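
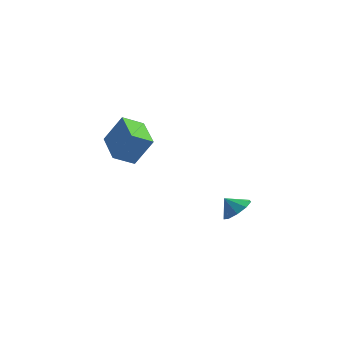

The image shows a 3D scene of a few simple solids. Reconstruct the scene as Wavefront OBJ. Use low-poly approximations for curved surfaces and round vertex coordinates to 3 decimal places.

v 2.929 -1.44 -2.499
v 3.588 -1.229 -1.878
v 2.271 -1.62 -1.741
v 3.262 -0.706 -2.036
v 2.78 -0.526 -2.41
v 2.368 -0.774 -2.827
v 2.218 -1.333 -3.09
v 2.401 -1.943 -3.077
v 2.831 -2.316 -2.793
v 3.306 -2.28 -2.372
v 3.605 -1.85 -2.011
v -2.852 -1.556 -0.28
v -3.661 -2.453 0.345
v -4.228 0.042 0.231
v -5.037 -0.855 0.856
v -1.903 -1.265 1.364
v -2.712 -2.162 1.989
v -3.279 0.333 1.875
v -4.088 -0.564 2.5
f 2 1 4
f 2 4 3
f 4 1 5
f 4 5 3
f 5 1 6
f 5 6 3
f 6 1 7
f 6 7 3
f 7 1 8
f 7 8 3
f 8 1 9
f 8 9 3
f 9 1 10
f 9 10 3
f 10 1 11
f 10 11 3
f 11 1 2
f 11 2 3
f 13 15 12
f 16 13 12
f 12 15 14
f 14 16 12
f 13 19 15
f 17 13 16
f 17 19 13
f 15 19 14
f 18 16 14
f 14 19 18
f 18 17 16
f 19 17 18



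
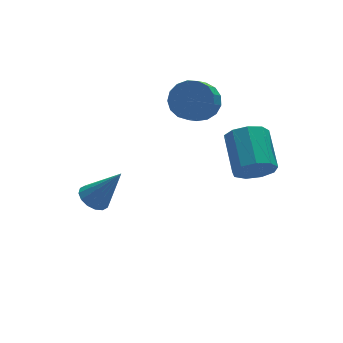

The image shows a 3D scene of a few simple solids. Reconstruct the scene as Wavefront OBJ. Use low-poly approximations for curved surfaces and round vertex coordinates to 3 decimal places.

v 1.436 -4.591 2.048
v 1.85 -5.016 2.656
v 2.258 -3.494 3.441
v 1.844 -3.069 2.832
v 2.213 -4.888 2.22
v 2.621 -3.367 3.005
v 2.213 -4.622 1.704
v 2.621 -3.1 2.488
v 1.849 -4.341 1.348
v 2.256 -2.819 2.133
v 1.292 -4.177 1.32
v 1.699 -2.655 2.104
v 0.802 -4.207 1.632
v 1.21 -2.685 2.417
v 0.609 -4.416 2.139
v 1.017 -2.895 2.924
v 0.803 -4.708 2.603
v 1.211 -3.186 3.388
v 1.294 -4.944 2.807
v 1.701 -3.423 3.592
v -2.998 0.024 -1.59
v -2.4 0.228 -1.869
v -2.082 -0.524 -0.03
v -2.524 0.514 -1.696
v -2.775 0.67 -1.494
v -3.085 0.652 -1.319
v -3.372 0.466 -1.216
v -3.559 0.161 -1.213
v -3.595 -0.18 -1.311
v -3.471 -0.467 -1.485
v -3.22 -0.622 -1.686
v -2.91 -0.605 -1.862
v -2.623 -0.418 -1.965
v -2.437 -0.114 -1.968
v 1.517 0.292 2.381
v 2.168 -0.344 2.385
v 1.533 -0.988 3.144
v 0.883 -0.352 3.139
v 2.282 -0.076 2.709
v 1.648 -0.72 3.467
v 2.221 0.277 2.957
v 1.587 -0.367 3.716
v 1.999 0.633 3.074
v 1.364 -0.011 3.832
v 1.666 0.911 3.031
v 1.032 0.267 3.789
v 1.3 1.047 2.84
v 0.665 0.403 3.598
v 0.983 1.01 2.543
v 0.348 0.366 3.302
v 0.788 0.809 2.21
v 0.154 0.165 2.968
v 0.761 0.489 1.915
v 0.126 -0.155 2.673
v 0.907 0.124 1.727
v 0.272 -0.52 2.485
v 1.193 -0.202 1.689
v 0.558 -0.846 2.447
v 1.553 -0.415 1.81
v 0.918 -1.059 2.568
v 1.905 -0.467 2.061
v 1.27 -1.111 2.819
f 2 1 5
f 2 5 3
f 3 5 6
f 3 6 4
f 5 1 7
f 5 7 6
f 6 7 8
f 6 8 4
f 7 1 9
f 7 9 8
f 8 9 10
f 8 10 4
f 9 1 11
f 9 11 10
f 10 11 12
f 10 12 4
f 11 1 13
f 11 13 12
f 12 13 14
f 12 14 4
f 13 1 15
f 13 15 14
f 14 15 16
f 14 16 4
f 15 1 17
f 15 17 16
f 16 17 18
f 16 18 4
f 17 1 19
f 17 19 18
f 18 19 20
f 18 20 4
f 19 1 2
f 19 2 20
f 20 2 3
f 20 3 4
f 22 21 24
f 22 24 23
f 24 21 25
f 24 25 23
f 25 21 26
f 25 26 23
f 26 21 27
f 26 27 23
f 27 21 28
f 27 28 23
f 28 21 29
f 28 29 23
f 29 21 30
f 29 30 23
f 30 21 31
f 30 31 23
f 31 21 32
f 31 32 23
f 32 21 33
f 32 33 23
f 33 21 34
f 33 34 23
f 34 21 22
f 34 22 23
f 36 35 39
f 36 39 37
f 37 39 40
f 37 40 38
f 39 35 41
f 39 41 40
f 40 41 42
f 40 42 38
f 41 35 43
f 41 43 42
f 42 43 44
f 42 44 38
f 43 35 45
f 43 45 44
f 44 45 46
f 44 46 38
f 45 35 47
f 45 47 46
f 46 47 48
f 46 48 38
f 47 35 49
f 47 49 48
f 48 49 50
f 48 50 38
f 49 35 51
f 49 51 50
f 50 51 52
f 50 52 38
f 51 35 53
f 51 53 52
f 52 53 54
f 52 54 38
f 53 35 55
f 53 55 54
f 54 55 56
f 54 56 38
f 55 35 57
f 55 57 56
f 56 57 58
f 56 58 38
f 57 35 59
f 57 59 58
f 58 59 60
f 58 60 38
f 59 35 61
f 59 61 60
f 60 61 62
f 60 62 38
f 61 35 36
f 61 36 62
f 62 36 37
f 62 37 38



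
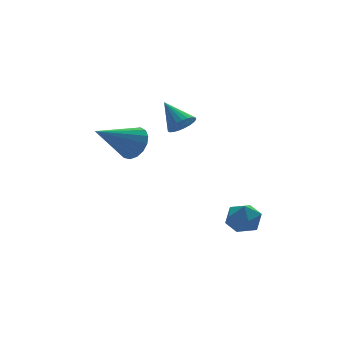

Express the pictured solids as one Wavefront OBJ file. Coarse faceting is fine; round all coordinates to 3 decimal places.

v -0.62 3.511 0.323
v -0.169 3.739 1.068
v -2.48 3.429 1.477
v -0.289 4.117 0.9
v -0.485 4.357 0.601
v -0.713 4.403 0.238
v -0.919 4.244 -0.106
v -1.056 3.918 -0.351
v -1.094 3.499 -0.442
v -1.023 3.082 -0.357
v -0.86 2.764 -0.117
v -0.642 2.617 0.224
v -0.419 2.675 0.588
v -0.242 2.925 0.891
v -0.151 3.309 1.064
v 1.869 0.057 -3.552
v 2.686 0.353 -3.465
v 2.254 -1.173 -2.975
v 3.071 -0.877 -2.888
v 2.43 -0.54 -2.401
v 2.192 0.221 -2.758
v 2.748 -1.041 -3.682
v 2.51 -0.28 -4.039
v 3.229 -0.325 -3.545
v 3.032 -0.016 -2.754
v 1.908 -0.804 -3.686
v 1.711 -0.495 -2.895
v 0.468 1.267 2.064
v 0.786 0.931 2.561
v 0.252 2.413 2.976
v 1 1.069 2.438
v 1.121 1.242 2.25
v 1.13 1.419 2.03
v 1.024 1.57 1.815
v 0.822 1.669 1.644
v 0.558 1.698 1.545
v 0.279 1.653 1.536
v 0.033 1.541 1.618
v -0.138 1.382 1.777
v -0.205 1.203 1.986
v -0.155 1.035 2.208
v 0.003 0.908 2.405
v 0.241 0.842 2.543
v 0.518 0.851 2.599
f 2 1 4
f 2 4 3
f 4 1 5
f 4 5 3
f 5 1 6
f 5 6 3
f 6 1 7
f 6 7 3
f 7 1 8
f 7 8 3
f 8 1 9
f 8 9 3
f 9 1 10
f 9 10 3
f 10 1 11
f 10 11 3
f 11 1 12
f 11 12 3
f 12 1 13
f 12 13 3
f 13 1 14
f 13 14 3
f 14 1 15
f 14 15 3
f 15 1 2
f 15 2 3
f 16 27 21
f 16 21 17
f 16 17 23
f 16 23 26
f 16 26 27
f 17 21 25
f 21 27 20
f 27 26 18
f 26 23 22
f 23 17 24
f 19 25 20
f 19 20 18
f 19 18 22
f 19 22 24
f 19 24 25
f 20 25 21
f 18 20 27
f 22 18 26
f 24 22 23
f 25 24 17
f 29 28 31
f 29 31 30
f 31 28 32
f 31 32 30
f 32 28 33
f 32 33 30
f 33 28 34
f 33 34 30
f 34 28 35
f 34 35 30
f 35 28 36
f 35 36 30
f 36 28 37
f 36 37 30
f 37 28 38
f 37 38 30
f 38 28 39
f 38 39 30
f 39 28 40
f 39 40 30
f 40 28 41
f 40 41 30
f 41 28 42
f 41 42 30
f 42 28 43
f 42 43 30
f 43 28 44
f 43 44 30
f 44 28 29
f 44 29 30



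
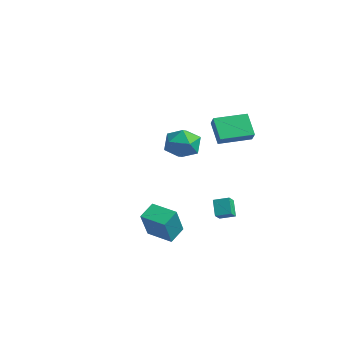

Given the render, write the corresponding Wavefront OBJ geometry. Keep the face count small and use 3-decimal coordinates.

v 3.599 -0.714 -3.738
v 2.9 -0.477 -2.792
v 3.169 -0.195 -4.186
v 2.47 0.043 -3.24
v 4.19 -0.003 -3.48
v 3.491 0.235 -2.534
v 3.76 0.517 -3.928
v 3.061 0.754 -2.982
v -4.933 1.147 -1.014
v -4.131 2.117 -1.096
v -3.429 -0.037 -0.304
v -2.627 0.933 -0.386
v -3.55 0.949 0.474
v -4.479 1.68 0.035
v -3.081 0.4 -1.435
v -4.01 1.131 -1.874
v -2.986 1.655 -1.356
v -3.276 1.995 -0.176
v -4.284 0.085 -1.224
v -4.574 0.425 -0.044
v 0.33 0.739 2.182
v 1.042 0.514 2.786
v 0.78 2.698 2.381
v 1.492 2.474 2.985
v 1.388 0.626 0.895
v 2.1 0.402 1.499
v 1.838 2.586 1.094
v 2.55 2.361 1.698
v 2.373 -4.283 -4.875
v 3.269 -5.161 -3.092
v 1.972 -3.352 -4.215
v 2.868 -4.229 -2.432
v 3.732 -3.491 -5.168
v 4.628 -4.368 -3.385
v 3.331 -2.559 -4.508
v 4.227 -3.437 -2.725
f 2 4 1
f 5 2 1
f 1 4 3
f 3 5 1
f 2 8 4
f 6 2 5
f 6 8 2
f 4 8 3
f 7 5 3
f 3 8 7
f 7 6 5
f 8 6 7
f 9 20 14
f 9 14 10
f 9 10 16
f 9 16 19
f 9 19 20
f 10 14 18
f 14 20 13
f 20 19 11
f 19 16 15
f 16 10 17
f 12 18 13
f 12 13 11
f 12 11 15
f 12 15 17
f 12 17 18
f 13 18 14
f 11 13 20
f 15 11 19
f 17 15 16
f 18 17 10
f 22 24 21
f 25 22 21
f 21 24 23
f 23 25 21
f 22 28 24
f 26 22 25
f 26 28 22
f 24 28 23
f 27 25 23
f 23 28 27
f 27 26 25
f 28 26 27
f 30 32 29
f 33 30 29
f 29 32 31
f 31 33 29
f 30 36 32
f 34 30 33
f 34 36 30
f 32 36 31
f 35 33 31
f 31 36 35
f 35 34 33
f 36 34 35



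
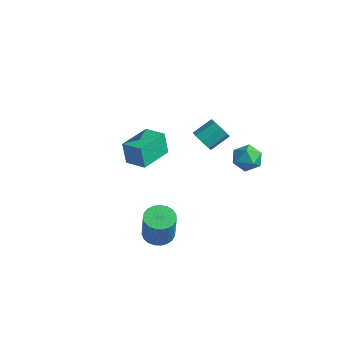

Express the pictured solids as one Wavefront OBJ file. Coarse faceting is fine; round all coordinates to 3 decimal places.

v 2.876 2.67 -0.411
v 3.332 2.872 0.429
v 4.128 1.828 -0.889
v 4.584 2.03 -0.049
v 3.804 1.44 -0.052
v 3.031 1.96 0.243
v 4.429 2.74 -0.703
v 3.656 3.26 -0.408
v 4.293 2.915 0.249
v 3.906 2.112 0.651
v 3.554 2.588 -1.111
v 3.167 1.785 -0.709
v -1.004 3.171 -2.087
v -0.403 3.355 -2.598
v -0.095 4.553 -1.803
v -0.696 4.369 -1.293
v -0.943 3.606 -2.767
v -0.635 4.804 -1.973
v -1.519 3.603 -2.539
v -1.212 4.801 -1.744
v -1.794 3.346 -2.045
v -1.486 4.544 -1.251
v -1.605 2.987 -1.577
v -1.297 4.185 -0.782
v -1.065 2.736 -1.407
v -0.757 3.934 -0.613
v -0.488 2.739 -1.636
v -0.181 3.937 -0.841
v -0.214 2.996 -2.129
v 0.094 4.194 -1.335
v 2.906 -3.533 -4.133
v 3.413 -4.265 -4.401
v 3.961 -4.619 -2.394
v 3.454 -3.887 -2.127
v 3.671 -3.977 -4.421
v 4.219 -4.332 -2.414
v 3.796 -3.613 -4.39
v 4.344 -3.967 -2.384
v 3.768 -3.234 -4.316
v 4.316 -3.589 -2.309
v 3.59 -2.908 -4.21
v 4.138 -3.262 -2.203
v 3.295 -2.689 -4.09
v 3.842 -3.043 -2.084
v 2.932 -2.616 -3.978
v 3.479 -2.971 -1.972
v 2.564 -2.702 -3.893
v 3.112 -3.056 -1.887
v 2.256 -2.931 -3.85
v 2.804 -3.286 -1.843
v 2.06 -3.265 -3.855
v 2.608 -3.619 -1.848
v 2.011 -3.645 -3.909
v 2.558 -3.999 -1.902
v 2.116 -4.005 -4.001
v 2.664 -4.359 -1.994
v 2.358 -4.284 -4.116
v 2.906 -4.638 -2.11
v 2.695 -4.433 -4.235
v 3.242 -4.787 -2.228
v 3.068 -4.426 -4.335
v 3.616 -4.78 -2.329
v -3.242 -0.753 -3.306
v -3.52 -0.8 -1.761
v -3.652 1.398 -3.314
v -3.93 1.351 -1.77
v -1.87 -0.491 -3.05
v -2.148 -0.538 -1.506
v -2.28 1.66 -3.059
v -2.558 1.613 -1.514
f 1 12 6
f 1 6 2
f 1 2 8
f 1 8 11
f 1 11 12
f 2 6 10
f 6 12 5
f 12 11 3
f 11 8 7
f 8 2 9
f 4 10 5
f 4 5 3
f 4 3 7
f 4 7 9
f 4 9 10
f 5 10 6
f 3 5 12
f 7 3 11
f 9 7 8
f 10 9 2
f 14 13 17
f 14 17 15
f 15 17 18
f 15 18 16
f 17 13 19
f 17 19 18
f 18 19 20
f 18 20 16
f 19 13 21
f 19 21 20
f 20 21 22
f 20 22 16
f 21 13 23
f 21 23 22
f 22 23 24
f 22 24 16
f 23 13 25
f 23 25 24
f 24 25 26
f 24 26 16
f 25 13 27
f 25 27 26
f 26 27 28
f 26 28 16
f 27 13 29
f 27 29 28
f 28 29 30
f 28 30 16
f 29 13 14
f 29 14 30
f 30 14 15
f 30 15 16
f 32 31 35
f 32 35 33
f 33 35 36
f 33 36 34
f 35 31 37
f 35 37 36
f 36 37 38
f 36 38 34
f 37 31 39
f 37 39 38
f 38 39 40
f 38 40 34
f 39 31 41
f 39 41 40
f 40 41 42
f 40 42 34
f 41 31 43
f 41 43 42
f 42 43 44
f 42 44 34
f 43 31 45
f 43 45 44
f 44 45 46
f 44 46 34
f 45 31 47
f 45 47 46
f 46 47 48
f 46 48 34
f 47 31 49
f 47 49 48
f 48 49 50
f 48 50 34
f 49 31 51
f 49 51 50
f 50 51 52
f 50 52 34
f 51 31 53
f 51 53 52
f 52 53 54
f 52 54 34
f 53 31 55
f 53 55 54
f 54 55 56
f 54 56 34
f 55 31 57
f 55 57 56
f 56 57 58
f 56 58 34
f 57 31 59
f 57 59 58
f 58 59 60
f 58 60 34
f 59 31 61
f 59 61 60
f 60 61 62
f 60 62 34
f 61 31 32
f 61 32 62
f 62 32 33
f 62 33 34
f 64 66 63
f 67 64 63
f 63 66 65
f 65 67 63
f 64 70 66
f 68 64 67
f 68 70 64
f 66 70 65
f 69 67 65
f 65 70 69
f 69 68 67
f 70 68 69



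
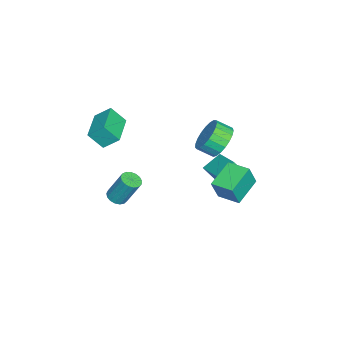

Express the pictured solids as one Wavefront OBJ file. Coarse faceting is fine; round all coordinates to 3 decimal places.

v -1.137 3.229 -0.468
v -0.68 2.947 0.868
v -0.674 4.493 -0.359
v -0.217 4.21 0.977
v 0.437 2.71 -1.117
v 0.894 2.427 0.219
v 0.9 3.973 -1.008
v 1.357 3.691 0.328
v -2.326 1.116 -1.34
v -3.225 1.83 -0.708
v -2.477 1.887 -2.425
v -3.376 2.601 -1.794
v -1.004 2.239 -0.726
v -1.903 2.953 -0.095
v -1.155 3.01 -1.812
v -2.054 3.724 -1.18
v -1.057 -3.733 1.923
v -0.922 -4.542 2.879
v -1.141 -2.84 2.689
v -1.007 -3.649 3.646
v 0.887 -3.491 1.854
v 1.021 -4.3 2.811
v 0.802 -2.598 2.621
v 0.937 -3.407 3.577
v -1.543 -3.589 -4.289
v -0.911 -3.51 -4.347
v -0.864 -2.632 -2.628
v -1.497 -2.711 -2.571
v -1.028 -3.257 -4.473
v -0.981 -2.379 -2.755
v -1.263 -3.08 -4.557
v -1.217 -2.202 -2.839
v -1.563 -3.019 -4.58
v -1.516 -2.141 -2.862
v -1.858 -3.089 -4.536
v -1.811 -2.211 -2.818
v -2.081 -3.274 -4.436
v -2.034 -2.396 -2.717
v -2.181 -3.53 -4.302
v -2.134 -2.652 -2.584
v -2.134 -3.801 -4.165
v -2.088 -2.923 -2.447
v -1.953 -4.022 -4.056
v -1.906 -3.144 -2.338
v -1.678 -4.145 -4.001
v -1.631 -3.267 -2.283
v -1.372 -4.14 -4.012
v -1.325 -3.262 -2.294
v -1.105 -4.009 -4.086
v -1.058 -3.131 -2.368
v -0.939 -3.782 -4.207
v -0.892 -2.904 -2.489
v -2.274 2.213 1.128
v -1.48 1.918 0.457
v -1.333 1.032 1.021
v -2.126 1.327 1.692
v -1.257 2.153 0.768
v -1.11 1.267 1.332
v -1.21 2.398 1.141
v -1.062 1.513 1.705
v -1.346 2.612 1.512
v -1.199 1.726 2.076
v -1.643 2.756 1.817
v -1.496 1.87 2.38
v -2.049 2.806 2.002
v -1.902 1.921 2.566
v -2.494 2.754 2.036
v -2.347 1.869 2.6
v -2.901 2.608 1.913
v -2.753 1.723 2.477
v -3.199 2.394 1.655
v -3.052 1.509 2.219
v -3.337 2.149 1.305
v -3.19 1.263 1.869
v -3.291 1.914 0.925
v -3.144 1.029 1.489
v -3.07 1.731 0.58
v -2.923 0.846 1.144
v -2.711 1.632 0.329
v -2.563 0.746 0.893
v -2.276 1.632 0.217
v -2.128 0.747 0.781
v -1.84 1.734 0.263
v -1.693 0.848 0.826
f 2 4 1
f 5 2 1
f 1 4 3
f 3 5 1
f 2 8 4
f 6 2 5
f 6 8 2
f 4 8 3
f 7 5 3
f 3 8 7
f 7 6 5
f 8 6 7
f 10 12 9
f 13 10 9
f 9 12 11
f 11 13 9
f 10 16 12
f 14 10 13
f 14 16 10
f 12 16 11
f 15 13 11
f 11 16 15
f 15 14 13
f 16 14 15
f 18 20 17
f 21 18 17
f 17 20 19
f 19 21 17
f 18 24 20
f 22 18 21
f 22 24 18
f 20 24 19
f 23 21 19
f 19 24 23
f 23 22 21
f 24 22 23
f 26 25 29
f 26 29 27
f 27 29 30
f 27 30 28
f 29 25 31
f 29 31 30
f 30 31 32
f 30 32 28
f 31 25 33
f 31 33 32
f 32 33 34
f 32 34 28
f 33 25 35
f 33 35 34
f 34 35 36
f 34 36 28
f 35 25 37
f 35 37 36
f 36 37 38
f 36 38 28
f 37 25 39
f 37 39 38
f 38 39 40
f 38 40 28
f 39 25 41
f 39 41 40
f 40 41 42
f 40 42 28
f 41 25 43
f 41 43 42
f 42 43 44
f 42 44 28
f 43 25 45
f 43 45 44
f 44 45 46
f 44 46 28
f 45 25 47
f 45 47 46
f 46 47 48
f 46 48 28
f 47 25 49
f 47 49 48
f 48 49 50
f 48 50 28
f 49 25 51
f 49 51 50
f 50 51 52
f 50 52 28
f 51 25 26
f 51 26 52
f 52 26 27
f 52 27 28
f 54 53 57
f 54 57 55
f 55 57 58
f 55 58 56
f 57 53 59
f 57 59 58
f 58 59 60
f 58 60 56
f 59 53 61
f 59 61 60
f 60 61 62
f 60 62 56
f 61 53 63
f 61 63 62
f 62 63 64
f 62 64 56
f 63 53 65
f 63 65 64
f 64 65 66
f 64 66 56
f 65 53 67
f 65 67 66
f 66 67 68
f 66 68 56
f 67 53 69
f 67 69 68
f 68 69 70
f 68 70 56
f 69 53 71
f 69 71 70
f 70 71 72
f 70 72 56
f 71 53 73
f 71 73 72
f 72 73 74
f 72 74 56
f 73 53 75
f 73 75 74
f 74 75 76
f 74 76 56
f 75 53 77
f 75 77 76
f 76 77 78
f 76 78 56
f 77 53 79
f 77 79 78
f 78 79 80
f 78 80 56
f 79 53 81
f 79 81 80
f 80 81 82
f 80 82 56
f 81 53 83
f 81 83 82
f 82 83 84
f 82 84 56
f 83 53 54
f 83 54 84
f 84 54 55
f 84 55 56



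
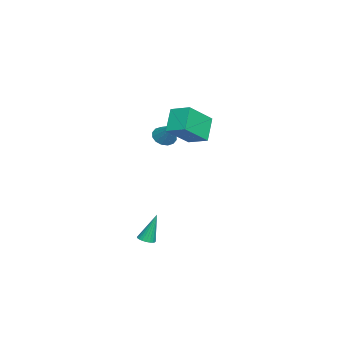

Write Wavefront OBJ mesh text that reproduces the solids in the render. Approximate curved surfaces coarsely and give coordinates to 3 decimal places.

v 3.536 1.102 -4.597
v 3.785 0.688 -4.432
v 3.264 1.618 -2.883
v 3.934 0.819 -4.448
v 4.022 0.993 -4.487
v 4.037 1.184 -4.542
v 3.975 1.362 -4.605
v 3.846 1.501 -4.668
v 3.67 1.578 -4.719
v 3.474 1.584 -4.752
v 3.287 1.516 -4.761
v 3.139 1.384 -4.745
v 3.05 1.21 -4.707
v 3.036 1.02 -4.651
v 3.098 0.841 -4.588
v 3.227 0.703 -4.526
v 3.402 0.625 -4.474
v 3.599 0.62 -4.441
v -0.786 2.848 2.518
v 0.519 1.857 3.749
v -0.303 3.95 2.893
v 1.002 2.958 4.124
v 0.298 2.782 1.316
v 1.603 1.79 2.547
v 0.781 3.883 1.691
v 2.086 2.892 2.922
v -1.689 1.118 0.9
v -1.107 1.055 0.481
v -0.731 1.882 2.12
v -1.255 1.385 0.391
v -1.52 1.643 0.438
v -1.83 1.761 0.608
v -2.102 1.706 0.856
v -2.264 1.493 1.116
v -2.272 1.18 1.318
v -2.123 0.85 1.408
v -1.859 0.592 1.362
v -1.548 0.475 1.192
v -1.276 0.53 0.944
v -1.114 0.742 0.684
f 2 1 4
f 2 4 3
f 4 1 5
f 4 5 3
f 5 1 6
f 5 6 3
f 6 1 7
f 6 7 3
f 7 1 8
f 7 8 3
f 8 1 9
f 8 9 3
f 9 1 10
f 9 10 3
f 10 1 11
f 10 11 3
f 11 1 12
f 11 12 3
f 12 1 13
f 12 13 3
f 13 1 14
f 13 14 3
f 14 1 15
f 14 15 3
f 15 1 16
f 15 16 3
f 16 1 17
f 16 17 3
f 17 1 18
f 17 18 3
f 18 1 2
f 18 2 3
f 20 22 19
f 23 20 19
f 19 22 21
f 21 23 19
f 20 26 22
f 24 20 23
f 24 26 20
f 22 26 21
f 25 23 21
f 21 26 25
f 25 24 23
f 26 24 25
f 28 27 30
f 28 30 29
f 30 27 31
f 30 31 29
f 31 27 32
f 31 32 29
f 32 27 33
f 32 33 29
f 33 27 34
f 33 34 29
f 34 27 35
f 34 35 29
f 35 27 36
f 35 36 29
f 36 27 37
f 36 37 29
f 37 27 38
f 37 38 29
f 38 27 39
f 38 39 29
f 39 27 40
f 39 40 29
f 40 27 28
f 40 28 29



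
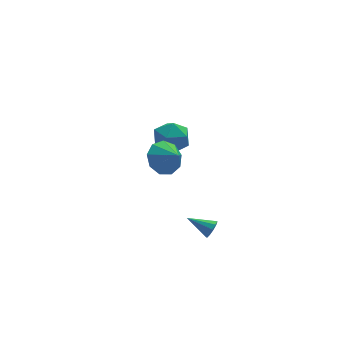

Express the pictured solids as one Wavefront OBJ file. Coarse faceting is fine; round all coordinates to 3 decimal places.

v -2.711 -2.718 -1.997
v -2.408 -2.643 -1.568
v -3.689 -2.042 -1.423
v -2.356 -2.393 -1.773
v -2.439 -2.267 -2.064
v -2.627 -2.313 -2.329
v -2.846 -2.514 -2.467
v -3.013 -2.792 -2.425
v -3.065 -3.042 -2.22
v -2.982 -3.168 -1.929
v -2.795 -3.122 -1.664
v -2.576 -2.921 -1.526
v -2.871 4.54 -0.891
v -1.832 4.462 -1.033
v -2.828 3.198 0.153
v -1.789 3.12 0.011
v -2.187 3.934 0.544
v -2.213 4.764 -0.101
v -2.447 2.896 -0.779
v -2.473 3.726 -1.424
v -1.57 3.446 -0.964
v -1.409 4.087 -0.146
v -3.251 3.573 -0.734
v -3.09 4.214 0.084
v -4.093 -0.113 1.556
v -3.401 -0.348 0.902
v -3.707 -0.947 2.264
v -3.169 0.118 1.325
v -3.368 0.476 1.855
v -3.907 0.558 2.246
v -4.533 0.327 2.313
v -4.952 -0.11 2.027
v -4.97 -0.549 1.52
v -4.577 -0.783 1.03
v -3.957 -0.704 0.786
f 2 1 4
f 2 4 3
f 4 1 5
f 4 5 3
f 5 1 6
f 5 6 3
f 6 1 7
f 6 7 3
f 7 1 8
f 7 8 3
f 8 1 9
f 8 9 3
f 9 1 10
f 9 10 3
f 10 1 11
f 10 11 3
f 11 1 12
f 11 12 3
f 12 1 2
f 12 2 3
f 13 24 18
f 13 18 14
f 13 14 20
f 13 20 23
f 13 23 24
f 14 18 22
f 18 24 17
f 24 23 15
f 23 20 19
f 20 14 21
f 16 22 17
f 16 17 15
f 16 15 19
f 16 19 21
f 16 21 22
f 17 22 18
f 15 17 24
f 19 15 23
f 21 19 20
f 22 21 14
f 26 25 28
f 26 28 27
f 28 25 29
f 28 29 27
f 29 25 30
f 29 30 27
f 30 25 31
f 30 31 27
f 31 25 32
f 31 32 27
f 32 25 33
f 32 33 27
f 33 25 34
f 33 34 27
f 34 25 35
f 34 35 27
f 35 25 26
f 35 26 27



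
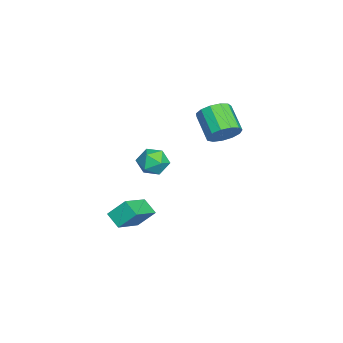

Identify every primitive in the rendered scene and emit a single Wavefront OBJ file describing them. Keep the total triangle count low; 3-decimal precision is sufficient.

v -2.394 3.642 1.794
v -1.756 3.479 2.546
v -3.107 2.854 3.558
v -3.746 3.018 2.806
v -1.948 4.004 2.613
v -3.3 3.379 3.625
v -2.283 4.414 2.42
v -3.634 3.79 3.432
v -2.652 4.58 2.028
v -4.004 3.955 3.04
v -2.94 4.447 1.562
v -4.292 3.823 2.574
v -3.055 4.06 1.17
v -4.406 3.435 2.181
v -2.959 3.539 0.976
v -4.311 2.915 1.987
v -2.685 3.052 1.041
v -4.036 2.427 2.053
v -2.318 2.752 1.346
v -3.669 2.127 2.358
v -1.975 2.734 1.793
v -3.327 2.11 2.805
v -1.766 3.005 2.24
v -3.117 2.381 3.252
v 2.692 0.627 3.438
v 3.328 0.73 4.073
v 3.612 -0.19 2.647
v 4.248 -0.087 3.282
v 3.513 -0.584 3.455
v 2.944 -0.079 3.944
v 3.996 0.619 2.776
v 3.427 1.124 3.265
v 4.134 0.725 3.664
v 3.835 -0.018 4.083
v 3.105 0.558 2.637
v 2.806 -0.185 3.056
v 0.99 -1.265 -2.131
v 0.939 -0.342 -1.174
v 1.639 -0.653 -2.686
v 1.588 0.269 -1.73
v 2.592 -2.129 -1.21
v 2.541 -1.207 -0.254
v 3.241 -1.518 -1.766
v 3.19 -0.595 -0.809
f 2 1 5
f 2 5 3
f 3 5 6
f 3 6 4
f 5 1 7
f 5 7 6
f 6 7 8
f 6 8 4
f 7 1 9
f 7 9 8
f 8 9 10
f 8 10 4
f 9 1 11
f 9 11 10
f 10 11 12
f 10 12 4
f 11 1 13
f 11 13 12
f 12 13 14
f 12 14 4
f 13 1 15
f 13 15 14
f 14 15 16
f 14 16 4
f 15 1 17
f 15 17 16
f 16 17 18
f 16 18 4
f 17 1 19
f 17 19 18
f 18 19 20
f 18 20 4
f 19 1 21
f 19 21 20
f 20 21 22
f 20 22 4
f 21 1 23
f 21 23 22
f 22 23 24
f 22 24 4
f 23 1 2
f 23 2 24
f 24 2 3
f 24 3 4
f 25 36 30
f 25 30 26
f 25 26 32
f 25 32 35
f 25 35 36
f 26 30 34
f 30 36 29
f 36 35 27
f 35 32 31
f 32 26 33
f 28 34 29
f 28 29 27
f 28 27 31
f 28 31 33
f 28 33 34
f 29 34 30
f 27 29 36
f 31 27 35
f 33 31 32
f 34 33 26
f 38 40 37
f 41 38 37
f 37 40 39
f 39 41 37
f 38 44 40
f 42 38 41
f 42 44 38
f 40 44 39
f 43 41 39
f 39 44 43
f 43 42 41
f 44 42 43



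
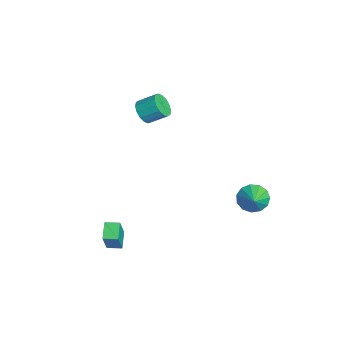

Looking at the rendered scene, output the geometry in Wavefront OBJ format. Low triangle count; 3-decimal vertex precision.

v -3.457 -1.36 0.782
v -2.956 -1.811 1.231
v -2.662 -0.791 1.928
v -3.163 -0.34 1.478
v -2.719 -1.665 0.917
v -2.425 -0.645 1.614
v -2.68 -1.438 0.567
v -2.386 -0.417 1.264
v -2.849 -1.189 0.275
v -2.555 -0.169 0.972
v -3.18 -0.987 0.118
v -2.887 0.034 0.815
v -3.586 -0.884 0.139
v -3.293 0.136 0.836
v -3.958 -0.909 0.332
v -3.664 0.111 1.029
v -4.195 -1.055 0.646
v -3.901 -0.035 1.343
v -4.234 -1.283 0.996
v -3.94 -0.262 1.693
v -4.065 -1.531 1.288
v -3.771 -0.511 1.985
v -3.733 -1.734 1.445
v -3.44 -0.713 2.142
v -3.327 -1.836 1.424
v -3.034 -0.816 2.121
v 2.547 -4.119 -3.975
v 3.262 -4.406 -2.482
v 2.763 -3.329 -3.927
v 3.478 -3.617 -2.434
v 3.482 -4.343 -4.466
v 4.197 -4.631 -2.973
v 3.698 -3.554 -4.418
v 4.413 -3.841 -2.925
v 3.163 3.51 -1.658
v 3.652 3.842 -2.337
v 4.237 3.35 -0.962
v 3.523 4.238 -2.047
v 3.279 4.402 -1.633
v 2.999 4.283 -1.228
v 2.77 3.919 -0.959
v 2.667 3.424 -0.912
v 2.721 2.957 -1.102
v 2.915 2.666 -1.469
v 3.188 2.642 -1.895
v 3.453 2.894 -2.247
v 3.626 3.341 -2.411
f 2 1 5
f 2 5 3
f 3 5 6
f 3 6 4
f 5 1 7
f 5 7 6
f 6 7 8
f 6 8 4
f 7 1 9
f 7 9 8
f 8 9 10
f 8 10 4
f 9 1 11
f 9 11 10
f 10 11 12
f 10 12 4
f 11 1 13
f 11 13 12
f 12 13 14
f 12 14 4
f 13 1 15
f 13 15 14
f 14 15 16
f 14 16 4
f 15 1 17
f 15 17 16
f 16 17 18
f 16 18 4
f 17 1 19
f 17 19 18
f 18 19 20
f 18 20 4
f 19 1 21
f 19 21 20
f 20 21 22
f 20 22 4
f 21 1 23
f 21 23 22
f 22 23 24
f 22 24 4
f 23 1 25
f 23 25 24
f 24 25 26
f 24 26 4
f 25 1 2
f 25 2 26
f 26 2 3
f 26 3 4
f 28 30 27
f 31 28 27
f 27 30 29
f 29 31 27
f 28 34 30
f 32 28 31
f 32 34 28
f 30 34 29
f 33 31 29
f 29 34 33
f 33 32 31
f 34 32 33
f 36 35 38
f 36 38 37
f 38 35 39
f 38 39 37
f 39 35 40
f 39 40 37
f 40 35 41
f 40 41 37
f 41 35 42
f 41 42 37
f 42 35 43
f 42 43 37
f 43 35 44
f 43 44 37
f 44 35 45
f 44 45 37
f 45 35 46
f 45 46 37
f 46 35 47
f 46 47 37
f 47 35 36
f 47 36 37



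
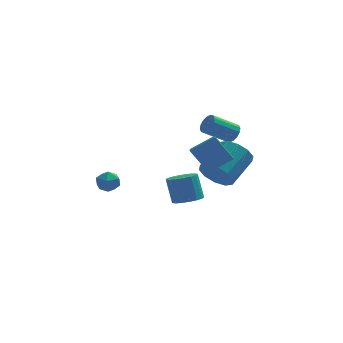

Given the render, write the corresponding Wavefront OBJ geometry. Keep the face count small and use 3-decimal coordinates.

v -3.055 -2.687 -0.525
v -2.725 -2.812 0.073
v -3.595 -3.668 -0.433
v -3.265 -3.793 0.165
v -3.74 -3.289 0.13
v -3.407 -2.683 0.073
v -2.913 -3.797 -0.433
v -2.58 -3.191 -0.49
v -2.637 -3.498 0.129
v -3.149 -3.184 0.478
v -3.171 -3.296 -0.838
v -3.683 -2.982 -0.489
v 3.745 3.103 -0.465
v 4.098 2.908 0.019
v 2.728 2.683 0.929
v 2.375 2.877 0.445
v 4.072 3.231 0.058
v 2.701 3.006 0.968
v 3.957 3.519 -0.042
v 2.587 3.294 0.867
v 3.786 3.696 -0.257
v 2.416 3.471 0.653
v 3.604 3.713 -0.526
v 2.234 3.488 0.383
v 3.459 3.568 -0.78
v 2.089 3.342 0.13
v 3.392 3.297 -0.949
v 2.022 3.072 -0.039
v 3.419 2.974 -0.988
v 2.048 2.749 -0.078
v 3.533 2.686 -0.887
v 2.163 2.461 0.022
v 3.704 2.509 -0.673
v 2.334 2.284 0.237
v 3.886 2.492 -0.403
v 2.516 2.267 0.506
v 4.031 2.638 -0.15
v 2.661 2.412 0.76
v 2.646 1.207 -2.468
v 3.141 1.385 -3.366
v 4.349 2.751 -2.429
v 3.854 2.573 -1.532
v 2.647 1.794 -3.326
v 3.855 3.16 -2.39
v 2.153 1.98 -2.959
v 3.361 3.346 -2.023
v 1.847 1.87 -2.405
v 3.055 3.236 -1.468
v 1.847 1.507 -1.874
v 3.055 2.873 -0.938
v 2.151 1.029 -1.571
v 3.359 2.395 -0.634
v 2.645 0.62 -1.61
v 3.853 1.986 -0.674
v 3.139 0.434 -1.977
v 4.347 1.8 -1.041
v 3.445 0.544 -2.532
v 4.653 1.91 -1.595
v 3.445 0.907 -3.062
v 4.653 2.273 -2.126
v 1.142 0.721 -3.945
v 1.542 0.062 -3.61
v 1.278 0.621 -2.199
v 0.878 1.279 -2.535
v 1.833 0.335 -3.663
v 1.569 0.894 -2.253
v 1.965 0.695 -3.781
v 1.702 1.254 -2.371
v 1.909 1.062 -3.937
v 1.646 1.621 -2.526
v 1.678 1.35 -4.094
v 1.414 1.909 -2.684
v 1.323 1.494 -4.218
v 1.059 2.053 -2.807
v 0.927 1.461 -4.279
v 0.663 2.02 -2.868
v 0.58 1.258 -4.263
v 0.317 1.817 -2.853
v 0.362 0.932 -4.175
v 0.098 1.491 -2.765
v 0.323 0.558 -4.034
v 0.059 1.117 -2.624
v 0.471 0.221 -3.873
v 0.207 0.78 -2.462
v 0.773 -0.002 -3.728
v 0.509 0.557 -2.317
v 1.159 -0.059 -3.633
v 0.895 0.5 -2.223
v 1.71 -3.149 0.129
v 0.86 -2.514 1.34
v 1.863 -1.911 -0.412
v 1.013 -1.276 0.799
v 2.947 -2.964 0.901
v 2.097 -2.329 2.112
v 3.1 -1.726 0.36
v 2.25 -1.091 1.571
f 1 12 6
f 1 6 2
f 1 2 8
f 1 8 11
f 1 11 12
f 2 6 10
f 6 12 5
f 12 11 3
f 11 8 7
f 8 2 9
f 4 10 5
f 4 5 3
f 4 3 7
f 4 7 9
f 4 9 10
f 5 10 6
f 3 5 12
f 7 3 11
f 9 7 8
f 10 9 2
f 14 13 17
f 14 17 15
f 15 17 18
f 15 18 16
f 17 13 19
f 17 19 18
f 18 19 20
f 18 20 16
f 19 13 21
f 19 21 20
f 20 21 22
f 20 22 16
f 21 13 23
f 21 23 22
f 22 23 24
f 22 24 16
f 23 13 25
f 23 25 24
f 24 25 26
f 24 26 16
f 25 13 27
f 25 27 26
f 26 27 28
f 26 28 16
f 27 13 29
f 27 29 28
f 28 29 30
f 28 30 16
f 29 13 31
f 29 31 30
f 30 31 32
f 30 32 16
f 31 13 33
f 31 33 32
f 32 33 34
f 32 34 16
f 33 13 35
f 33 35 34
f 34 35 36
f 34 36 16
f 35 13 37
f 35 37 36
f 36 37 38
f 36 38 16
f 37 13 14
f 37 14 38
f 38 14 15
f 38 15 16
f 40 39 43
f 40 43 41
f 41 43 44
f 41 44 42
f 43 39 45
f 43 45 44
f 44 45 46
f 44 46 42
f 45 39 47
f 45 47 46
f 46 47 48
f 46 48 42
f 47 39 49
f 47 49 48
f 48 49 50
f 48 50 42
f 49 39 51
f 49 51 50
f 50 51 52
f 50 52 42
f 51 39 53
f 51 53 52
f 52 53 54
f 52 54 42
f 53 39 55
f 53 55 54
f 54 55 56
f 54 56 42
f 55 39 57
f 55 57 56
f 56 57 58
f 56 58 42
f 57 39 59
f 57 59 58
f 58 59 60
f 58 60 42
f 59 39 40
f 59 40 60
f 60 40 41
f 60 41 42
f 62 61 65
f 62 65 63
f 63 65 66
f 63 66 64
f 65 61 67
f 65 67 66
f 66 67 68
f 66 68 64
f 67 61 69
f 67 69 68
f 68 69 70
f 68 70 64
f 69 61 71
f 69 71 70
f 70 71 72
f 70 72 64
f 71 61 73
f 71 73 72
f 72 73 74
f 72 74 64
f 73 61 75
f 73 75 74
f 74 75 76
f 74 76 64
f 75 61 77
f 75 77 76
f 76 77 78
f 76 78 64
f 77 61 79
f 77 79 78
f 78 79 80
f 78 80 64
f 79 61 81
f 79 81 80
f 80 81 82
f 80 82 64
f 81 61 83
f 81 83 82
f 82 83 84
f 82 84 64
f 83 61 85
f 83 85 84
f 84 85 86
f 84 86 64
f 85 61 87
f 85 87 86
f 86 87 88
f 86 88 64
f 87 61 62
f 87 62 88
f 88 62 63
f 88 63 64
f 90 92 89
f 93 90 89
f 89 92 91
f 91 93 89
f 90 96 92
f 94 90 93
f 94 96 90
f 92 96 91
f 95 93 91
f 91 96 95
f 95 94 93
f 96 94 95



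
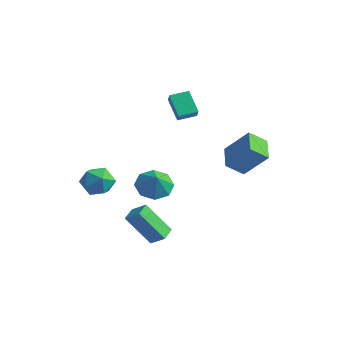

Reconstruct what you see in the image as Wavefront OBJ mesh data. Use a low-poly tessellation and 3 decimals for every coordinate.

v -1.729 0.381 -1.294
v -1.109 -0.196 -1.965
v -1.091 -0.061 -0.326
v -0.803 0.558 -1.822
v -1.039 1.209 -1.37
v -1.679 1.374 -0.874
v -2.348 0.958 -0.623
v -2.654 0.203 -0.766
v -2.418 -0.448 -1.218
v -1.778 -0.613 -1.714
v 0.879 3.043 1.389
v 2.09 3.607 2.85
v 1.406 3.904 0.619
v 2.618 4.468 2.08
v 1.942 1.972 0.92
v 3.154 2.536 2.381
v 2.47 2.833 0.15
v 3.681 3.397 1.611
v -3.058 -2.833 -0.454
v -2.498 -2.191 0.143
v -2.202 -4.149 0.157
v -1.642 -3.507 0.754
v -2.651 -3.657 0.957
v -3.18 -2.844 0.58
v -1.52 -3.496 -0.28
v -2.049 -2.683 -0.657
v -1.547 -2.6 0.251
v -2.246 -2.7 1.015
v -2.454 -3.64 -0.715
v -3.153 -3.74 0.049
v -2.255 2.699 2.596
v -3.337 3.097 3.662
v -1.722 3.667 2.776
v -2.804 4.065 3.842
v -1.796 2.335 3.198
v -2.878 2.733 4.264
v -1.263 3.303 3.378
v -2.345 3.701 4.444
v 0.806 -4.286 -0.909
v 1.603 -4.074 -0.327
v 0.459 -3.439 -0.743
v 1.257 -3.227 -0.161
v 1.863 -3.513 -2.639
v 2.661 -3.301 -2.057
v 1.517 -2.666 -2.473
v 2.314 -2.454 -1.891
f 2 1 4
f 2 4 3
f 4 1 5
f 4 5 3
f 5 1 6
f 5 6 3
f 6 1 7
f 6 7 3
f 7 1 8
f 7 8 3
f 8 1 9
f 8 9 3
f 9 1 10
f 9 10 3
f 10 1 2
f 10 2 3
f 12 14 11
f 15 12 11
f 11 14 13
f 13 15 11
f 12 18 14
f 16 12 15
f 16 18 12
f 14 18 13
f 17 15 13
f 13 18 17
f 17 16 15
f 18 16 17
f 19 30 24
f 19 24 20
f 19 20 26
f 19 26 29
f 19 29 30
f 20 24 28
f 24 30 23
f 30 29 21
f 29 26 25
f 26 20 27
f 22 28 23
f 22 23 21
f 22 21 25
f 22 25 27
f 22 27 28
f 23 28 24
f 21 23 30
f 25 21 29
f 27 25 26
f 28 27 20
f 32 34 31
f 35 32 31
f 31 34 33
f 33 35 31
f 32 38 34
f 36 32 35
f 36 38 32
f 34 38 33
f 37 35 33
f 33 38 37
f 37 36 35
f 38 36 37
f 40 42 39
f 43 40 39
f 39 42 41
f 41 43 39
f 40 46 42
f 44 40 43
f 44 46 40
f 42 46 41
f 45 43 41
f 41 46 45
f 45 44 43
f 46 44 45



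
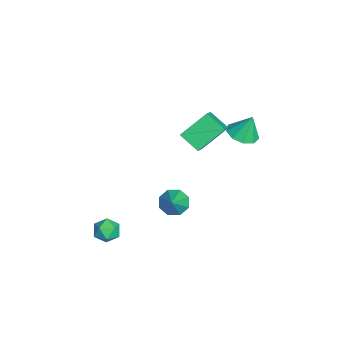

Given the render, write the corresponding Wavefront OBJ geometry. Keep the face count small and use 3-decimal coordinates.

v -1.084 2.713 0.337
v -0.469 3.152 0.143
v -1.016 3.127 1.483
v -0.92 3.428 0.07
v -1.448 3.369 0.122
v -1.805 3.003 0.275
v -1.825 2.502 0.457
v -1.498 2.1 0.583
v -0.977 1.985 0.594
v -0.506 2.21 0.484
v -0.305 2.672 0.306
v -3.12 0.248 -1.321
v -1.947 0.006 -0.417
v -3.644 1.483 -0.309
v -2.472 1.241 0.594
v -2.488 1.019 -1.934
v -1.316 0.777 -1.031
v -3.013 2.254 -0.923
v -1.84 2.012 -0.019
v 2.261 -2.836 -3.624
v 2.62 -3.371 -3.428
v 1.34 -3.369 -3.392
v 1.699 -3.904 -3.196
v 1.71 -3.339 -2.831
v 2.279 -3.01 -2.974
v 1.681 -3.73 -3.846
v 2.25 -3.401 -3.989
v 2.261 -3.923 -3.566
v 2.279 -3.682 -2.938
v 1.681 -3.058 -3.882
v 1.699 -2.817 -3.254
v 1.941 -0.458 -1.626
v 2.342 -0.743 -2.11
v 2.939 -0.602 -0.714
v 2.396 -0.218 -2.086
v 2.183 0.166 -1.793
v 1.828 0.184 -1.402
v 1.539 -0.174 -1.142
v 1.486 -0.699 -1.167
v 1.699 -1.083 -1.46
v 2.054 -1.101 -1.851
f 2 1 4
f 2 4 3
f 4 1 5
f 4 5 3
f 5 1 6
f 5 6 3
f 6 1 7
f 6 7 3
f 7 1 8
f 7 8 3
f 8 1 9
f 8 9 3
f 9 1 10
f 9 10 3
f 10 1 11
f 10 11 3
f 11 1 2
f 11 2 3
f 13 15 12
f 16 13 12
f 12 15 14
f 14 16 12
f 13 19 15
f 17 13 16
f 17 19 13
f 15 19 14
f 18 16 14
f 14 19 18
f 18 17 16
f 19 17 18
f 20 31 25
f 20 25 21
f 20 21 27
f 20 27 30
f 20 30 31
f 21 25 29
f 25 31 24
f 31 30 22
f 30 27 26
f 27 21 28
f 23 29 24
f 23 24 22
f 23 22 26
f 23 26 28
f 23 28 29
f 24 29 25
f 22 24 31
f 26 22 30
f 28 26 27
f 29 28 21
f 33 32 35
f 33 35 34
f 35 32 36
f 35 36 34
f 36 32 37
f 36 37 34
f 37 32 38
f 37 38 34
f 38 32 39
f 38 39 34
f 39 32 40
f 39 40 34
f 40 32 41
f 40 41 34
f 41 32 33
f 41 33 34



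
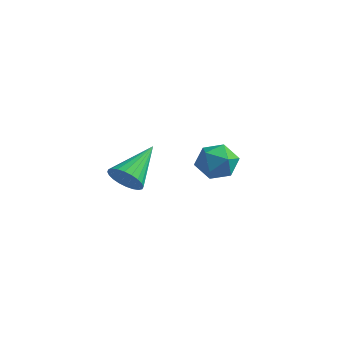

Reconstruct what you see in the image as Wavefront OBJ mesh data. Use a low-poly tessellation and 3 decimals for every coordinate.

v 2.811 3.28 1.259
v 3.171 2.999 0.577
v 2.849 2.061 1.783
v 3.209 1.78 1.101
v 3.618 2.284 1.603
v 3.594 3.037 1.279
v 2.426 2.023 1.081
v 2.402 2.776 0.757
v 2.933 2.221 0.468
v 3.669 2.383 0.79
v 2.351 2.677 1.57
v 3.087 2.839 1.892
v 2.407 -1.904 2.327
v 2.6 -2.209 2.892
v 2.433 -0.396 3.133
v 2.831 -2.154 2.782
v 2.997 -2.061 2.603
v 3.074 -1.944 2.382
v 3.049 -1.821 2.152
v 2.926 -1.711 1.95
v 2.724 -1.63 1.804
v 2.474 -1.591 1.739
v 2.214 -1.599 1.763
v 1.983 -1.654 1.873
v 1.817 -1.747 2.052
v 1.741 -1.864 2.273
v 1.766 -1.987 2.502
v 1.888 -2.097 2.705
v 2.09 -2.178 2.85
v 2.34 -2.217 2.916
f 1 12 6
f 1 6 2
f 1 2 8
f 1 8 11
f 1 11 12
f 2 6 10
f 6 12 5
f 12 11 3
f 11 8 7
f 8 2 9
f 4 10 5
f 4 5 3
f 4 3 7
f 4 7 9
f 4 9 10
f 5 10 6
f 3 5 12
f 7 3 11
f 9 7 8
f 10 9 2
f 14 13 16
f 14 16 15
f 16 13 17
f 16 17 15
f 17 13 18
f 17 18 15
f 18 13 19
f 18 19 15
f 19 13 20
f 19 20 15
f 20 13 21
f 20 21 15
f 21 13 22
f 21 22 15
f 22 13 23
f 22 23 15
f 23 13 24
f 23 24 15
f 24 13 25
f 24 25 15
f 25 13 26
f 25 26 15
f 26 13 27
f 26 27 15
f 27 13 28
f 27 28 15
f 28 13 29
f 28 29 15
f 29 13 30
f 29 30 15
f 30 13 14
f 30 14 15



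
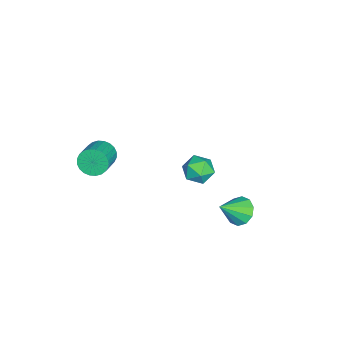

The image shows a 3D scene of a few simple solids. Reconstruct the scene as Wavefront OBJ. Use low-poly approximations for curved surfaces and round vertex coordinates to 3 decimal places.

v -3.615 2.156 -2.699
v -2.782 2.516 -2.876
v -3.078 0.784 -2.964
v -2.245 1.144 -3.141
v -2.582 1.158 -2.279
v -2.914 2.006 -2.115
v -2.946 1.294 -3.725
v -3.278 2.142 -3.561
v -2.368 1.984 -3.51
v -2.143 1.9 -2.616
v -3.717 1.4 -3.224
v -3.492 1.316 -2.33
v 1.885 4.441 -0.83
v 2.348 5.102 -0.634
v 2.695 3.559 0.23
v 1.939 5.098 -0.325
v 1.509 4.843 -0.208
v 1.223 4.435 -0.329
v 1.189 4.029 -0.641
v 1.421 3.781 -1.026
v 1.83 3.785 -1.335
v 2.26 4.04 -1.452
v 2.546 4.448 -1.331
v 2.58 4.854 -1.018
v 2.273 -2.165 2.987
v 2.565 -1.689 2.457
v 3.88 -1.8 3.082
v 3.587 -2.275 3.613
v 2.481 -1.495 2.669
v 3.795 -1.605 3.295
v 2.364 -1.402 2.93
v 3.678 -1.513 3.556
v 2.234 -1.426 3.2
v 3.548 -1.536 3.826
v 2.109 -1.562 3.437
v 3.424 -1.672 4.063
v 2.01 -1.789 3.606
v 3.324 -1.9 4.232
v 1.95 -2.074 3.68
v 3.265 -2.185 4.306
v 1.94 -2.373 3.649
v 3.254 -2.484 4.275
v 1.98 -2.64 3.518
v 3.295 -2.751 4.143
v 2.065 -2.835 3.305
v 3.379 -2.945 3.931
v 2.182 -2.927 3.044
v 3.496 -3.038 3.67
v 2.312 -2.904 2.774
v 3.626 -3.014 3.4
v 2.436 -2.768 2.537
v 3.751 -2.878 3.163
v 2.536 -2.54 2.368
v 3.85 -2.651 2.994
v 2.595 -2.255 2.294
v 3.91 -2.366 2.92
v 2.606 -1.956 2.325
v 3.92 -2.067 2.951
f 1 12 6
f 1 6 2
f 1 2 8
f 1 8 11
f 1 11 12
f 2 6 10
f 6 12 5
f 12 11 3
f 11 8 7
f 8 2 9
f 4 10 5
f 4 5 3
f 4 3 7
f 4 7 9
f 4 9 10
f 5 10 6
f 3 5 12
f 7 3 11
f 9 7 8
f 10 9 2
f 14 13 16
f 14 16 15
f 16 13 17
f 16 17 15
f 17 13 18
f 17 18 15
f 18 13 19
f 18 19 15
f 19 13 20
f 19 20 15
f 20 13 21
f 20 21 15
f 21 13 22
f 21 22 15
f 22 13 23
f 22 23 15
f 23 13 24
f 23 24 15
f 24 13 14
f 24 14 15
f 26 25 29
f 26 29 27
f 27 29 30
f 27 30 28
f 29 25 31
f 29 31 30
f 30 31 32
f 30 32 28
f 31 25 33
f 31 33 32
f 32 33 34
f 32 34 28
f 33 25 35
f 33 35 34
f 34 35 36
f 34 36 28
f 35 25 37
f 35 37 36
f 36 37 38
f 36 38 28
f 37 25 39
f 37 39 38
f 38 39 40
f 38 40 28
f 39 25 41
f 39 41 40
f 40 41 42
f 40 42 28
f 41 25 43
f 41 43 42
f 42 43 44
f 42 44 28
f 43 25 45
f 43 45 44
f 44 45 46
f 44 46 28
f 45 25 47
f 45 47 46
f 46 47 48
f 46 48 28
f 47 25 49
f 47 49 48
f 48 49 50
f 48 50 28
f 49 25 51
f 49 51 50
f 50 51 52
f 50 52 28
f 51 25 53
f 51 53 52
f 52 53 54
f 52 54 28
f 53 25 55
f 53 55 54
f 54 55 56
f 54 56 28
f 55 25 57
f 55 57 56
f 56 57 58
f 56 58 28
f 57 25 26
f 57 26 58
f 58 26 27
f 58 27 28



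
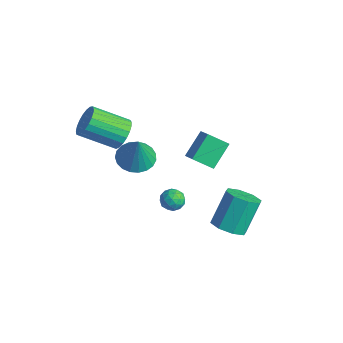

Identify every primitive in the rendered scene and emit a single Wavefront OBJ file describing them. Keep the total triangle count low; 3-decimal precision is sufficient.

v 0.948 2.027 -3.283
v 1.864 2.346 -3.309
v 1.528 3.452 -1.604
v 0.612 3.133 -1.577
v 1.399 2.786 -3.686
v 1.063 3.891 -1.98
v 0.67 2.781 -3.826
v 0.334 3.887 -2.121
v 0.104 2.335 -3.648
v -0.232 3.44 -1.943
v 0.032 1.708 -3.256
v -0.304 2.814 -1.551
v 0.497 1.269 -2.88
v 0.161 2.374 -1.174
v 1.226 1.273 -2.739
v 0.89 2.379 -1.034
v 1.792 1.72 -2.917
v 1.456 2.825 -1.212
v -3.457 -1.307 2.293
v -3.082 -1.022 3.072
v -4.068 -2.548 4.105
v -4.443 -2.833 3.327
v -3.403 -0.822 3.061
v -4.389 -2.348 4.095
v -3.733 -0.706 2.918
v -4.72 -2.231 3.951
v -4.016 -0.693 2.666
v -5.002 -2.219 3.699
v -4.201 -0.787 2.35
v -5.188 -2.313 3.383
v -4.258 -0.971 2.025
v -5.245 -2.497 3.058
v -4.177 -1.213 1.745
v -5.163 -2.738 2.778
v -3.971 -1.471 1.561
v -4.957 -2.997 2.594
v -3.676 -1.701 1.503
v -4.662 -3.227 2.536
v -3.343 -1.863 1.582
v -4.33 -3.388 2.615
v -3.03 -1.928 1.784
v -4.016 -3.454 2.817
v -2.791 -1.887 2.074
v -3.777 -3.412 3.107
v -2.666 -1.745 2.402
v -3.653 -3.271 3.435
v -2.679 -1.527 2.711
v -3.665 -3.053 3.744
v -2.826 -1.272 2.948
v -3.812 -2.797 3.981
v -0.681 0.354 -1.106
v -0.063 0.127 -1.247
v -1.017 -0.667 -0.933
v -0.399 -0.894 -1.074
v -0.508 -0.541 -0.511
v -0.3 0.09 -0.618
v -0.78 -0.63 -1.562
v -0.572 0.001 -1.669
v -0.124 -0.481 -1.529
v 0.044 -0.426 -0.879
v -1.124 -0.114 -1.301
v -0.956 -0.059 -0.651
v -0.343 0.33 -1.192
v -0.737 -0.87 -0.988
v -0.801 -0.663 -0.658
v -0.438 -0.796 -0.741
v -0.482 0.308 -0.822
v -0.119 0.175 -0.905
v -0.38 -0.218 -0.472
v -0.961 -0.715 -1.275
v -0.598 -0.848 -1.358
v -0.642 0.256 -1.439
v -0.279 0.123 -1.522
v -0.7 -0.322 -1.708
v -0.016 -0.16 -1.44
v -0.213 -0.761 -1.338
v -0.437 -0.605 -1.625
v -0.315 -0.234 -1.688
v 0.083 -0.128 -1.058
v -0.114 -0.729 -0.957
v -0.178 -0.521 -0.626
v -0.056 -0.15 -0.689
v 0.047 -0.486 -1.224
v -0.966 0.189 -1.223
v -1.163 -0.412 -1.122
v -1.024 -0.39 -1.491
v -0.902 -0.019 -1.554
v -0.867 0.221 -0.842
v -1.064 -0.38 -0.74
v -0.765 -0.306 -0.492
v -0.643 0.065 -0.555
v -1.127 -0.054 -0.956
v -3.714 -0.436 -0.128
v -3.058 -1.162 -0.45
v -3.066 -0.664 1.708
v -2.823 -0.806 -0.489
v -2.742 -0.386 -0.465
v -2.829 0.025 -0.383
v -3.069 0.357 -0.257
v -3.421 0.551 -0.108
v -3.823 0.575 0.037
v -4.207 0.424 0.153
v -4.505 0.124 0.221
v -4.666 -0.272 0.229
v -4.663 -0.697 0.175
v -4.496 -1.077 0.069
v -4.194 -1.346 -0.072
v -3.808 -1.457 -0.222
v -3.407 -1.392 -0.355
v -3.411 3.559 -2.522
v -4.03 2.661 -1.778
v -3.836 4.766 -1.418
v -4.454 3.868 -0.674
v -2.446 3.372 -1.946
v -3.064 2.474 -1.202
v -2.87 4.579 -0.842
v -3.489 3.681 -0.098
f 2 1 5
f 2 5 3
f 3 5 6
f 3 6 4
f 5 1 7
f 5 7 6
f 6 7 8
f 6 8 4
f 7 1 9
f 7 9 8
f 8 9 10
f 8 10 4
f 9 1 11
f 9 11 10
f 10 11 12
f 10 12 4
f 11 1 13
f 11 13 12
f 12 13 14
f 12 14 4
f 13 1 15
f 13 15 14
f 14 15 16
f 14 16 4
f 15 1 17
f 15 17 16
f 16 17 18
f 16 18 4
f 17 1 2
f 17 2 18
f 18 2 3
f 18 3 4
f 20 19 23
f 20 23 21
f 21 23 24
f 21 24 22
f 23 19 25
f 23 25 24
f 24 25 26
f 24 26 22
f 25 19 27
f 25 27 26
f 26 27 28
f 26 28 22
f 27 19 29
f 27 29 28
f 28 29 30
f 28 30 22
f 29 19 31
f 29 31 30
f 30 31 32
f 30 32 22
f 31 19 33
f 31 33 32
f 32 33 34
f 32 34 22
f 33 19 35
f 33 35 34
f 34 35 36
f 34 36 22
f 35 19 37
f 35 37 36
f 36 37 38
f 36 38 22
f 37 19 39
f 37 39 38
f 38 39 40
f 38 40 22
f 39 19 41
f 39 41 40
f 40 41 42
f 40 42 22
f 41 19 43
f 41 43 42
f 42 43 44
f 42 44 22
f 43 19 45
f 43 45 44
f 44 45 46
f 44 46 22
f 45 19 47
f 45 47 46
f 46 47 48
f 46 48 22
f 47 19 49
f 47 49 48
f 48 49 50
f 48 50 22
f 49 19 20
f 49 20 50
f 50 20 21
f 50 21 22
f 51 88 67
f 88 62 91
f 67 91 56
f 88 91 67
f 51 67 63
f 67 56 68
f 63 68 52
f 67 68 63
f 51 63 72
f 63 52 73
f 72 73 58
f 63 73 72
f 51 72 84
f 72 58 87
f 84 87 61
f 72 87 84
f 51 84 88
f 84 61 92
f 88 92 62
f 84 92 88
f 52 68 79
f 68 56 82
f 79 82 60
f 68 82 79
f 56 91 69
f 91 62 90
f 69 90 55
f 91 90 69
f 62 92 89
f 92 61 85
f 89 85 53
f 92 85 89
f 61 87 86
f 87 58 74
f 86 74 57
f 87 74 86
f 58 73 78
f 73 52 75
f 78 75 59
f 73 75 78
f 54 80 66
f 80 60 81
f 66 81 55
f 80 81 66
f 54 66 64
f 66 55 65
f 64 65 53
f 66 65 64
f 54 64 71
f 64 53 70
f 71 70 57
f 64 70 71
f 54 71 76
f 71 57 77
f 76 77 59
f 71 77 76
f 54 76 80
f 76 59 83
f 80 83 60
f 76 83 80
f 55 81 69
f 81 60 82
f 69 82 56
f 81 82 69
f 53 65 89
f 65 55 90
f 89 90 62
f 65 90 89
f 57 70 86
f 70 53 85
f 86 85 61
f 70 85 86
f 59 77 78
f 77 57 74
f 78 74 58
f 77 74 78
f 60 83 79
f 83 59 75
f 79 75 52
f 83 75 79
f 94 93 96
f 94 96 95
f 96 93 97
f 96 97 95
f 97 93 98
f 97 98 95
f 98 93 99
f 98 99 95
f 99 93 100
f 99 100 95
f 100 93 101
f 100 101 95
f 101 93 102
f 101 102 95
f 102 93 103
f 102 103 95
f 103 93 104
f 103 104 95
f 104 93 105
f 104 105 95
f 105 93 106
f 105 106 95
f 106 93 107
f 106 107 95
f 107 93 108
f 107 108 95
f 108 93 109
f 108 109 95
f 109 93 94
f 109 94 95
f 111 113 110
f 114 111 110
f 110 113 112
f 112 114 110
f 111 117 113
f 115 111 114
f 115 117 111
f 113 117 112
f 116 114 112
f 112 117 116
f 116 115 114
f 117 115 116



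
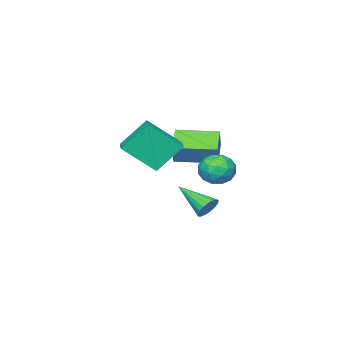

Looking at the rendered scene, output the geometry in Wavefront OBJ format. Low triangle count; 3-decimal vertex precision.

v -3.124 -1.494 0.967
v -2.658 -1.133 1.931
v -4.203 -0.041 0.946
v -3.736 0.32 1.909
v -2.284 -0.88 0.331
v -1.817 -0.519 1.294
v -3.362 0.573 0.309
v -2.896 0.934 1.273
v -2.491 2.267 0.891
v -1.729 2.535 0.946
v -2.051 1.105 0.474
v -1.289 1.373 0.529
v -1.725 1.25 1.201
v -1.996 1.968 1.458
v -1.784 1.672 -0.038
v -2.055 2.39 0.219
v -1.292 2.168 0.372
v -1.255 1.907 1.137
v -2.525 1.733 0.283
v -2.488 1.472 1.048
v -2.148 2.503 0.955
v -1.632 1.137 0.465
v -1.887 1.065 0.86
v -1.44 1.223 0.892
v -2.306 2.17 1.256
v -1.858 2.328 1.288
v -1.855 1.572 1.438
v -1.922 1.312 0.132
v -1.474 1.47 0.164
v -2.34 2.417 0.528
v -1.893 2.575 0.56
v -1.925 2.068 -0.018
v -1.444 2.445 0.65
v -1.185 1.762 0.405
v -1.476 1.937 0.071
v -1.636 2.359 0.223
v -1.422 2.292 1.1
v -1.164 1.609 0.855
v -1.42 1.536 1.25
v -1.58 1.958 1.401
v -1.166 2.075 0.762
v -2.616 2.031 0.565
v -2.358 1.348 0.32
v -2.2 1.682 0.019
v -2.36 2.104 0.17
v -2.595 1.878 1.015
v -2.336 1.195 0.77
v -2.144 1.281 1.197
v -2.304 1.703 1.349
v -2.614 1.565 0.658
v -2.416 0.895 -1.827
v -2.042 0.7 -2.239
v -2.284 -0.615 -0.993
v -1.874 0.821 -2.047
v -1.83 0.959 -1.804
v -1.92 1.082 -1.567
v -2.124 1.162 -1.389
v -2.395 1.181 -1.311
v -2.671 1.135 -1.351
v -2.888 1.034 -1.501
v -2.997 0.901 -1.725
v -2.973 0.766 -1.972
v -2.821 0.662 -2.186
v -2.577 0.61 -2.318
v -2.295 0.624 -2.337
v 0.868 1.12 1.464
v 0.029 1.733 2.641
v 1.489 1.777 1.564
v 0.65 2.39 2.741
v 1.75 0.11 2.619
v 0.911 0.723 3.796
v 2.371 0.767 2.719
v 1.532 1.38 3.896
f 2 4 1
f 5 2 1
f 1 4 3
f 3 5 1
f 2 8 4
f 6 2 5
f 6 8 2
f 4 8 3
f 7 5 3
f 3 8 7
f 7 6 5
f 8 6 7
f 9 46 25
f 46 20 49
f 25 49 14
f 46 49 25
f 9 25 21
f 25 14 26
f 21 26 10
f 25 26 21
f 9 21 30
f 21 10 31
f 30 31 16
f 21 31 30
f 9 30 42
f 30 16 45
f 42 45 19
f 30 45 42
f 9 42 46
f 42 19 50
f 46 50 20
f 42 50 46
f 10 26 37
f 26 14 40
f 37 40 18
f 26 40 37
f 14 49 27
f 49 20 48
f 27 48 13
f 49 48 27
f 20 50 47
f 50 19 43
f 47 43 11
f 50 43 47
f 19 45 44
f 45 16 32
f 44 32 15
f 45 32 44
f 16 31 36
f 31 10 33
f 36 33 17
f 31 33 36
f 12 38 24
f 38 18 39
f 24 39 13
f 38 39 24
f 12 24 22
f 24 13 23
f 22 23 11
f 24 23 22
f 12 22 29
f 22 11 28
f 29 28 15
f 22 28 29
f 12 29 34
f 29 15 35
f 34 35 17
f 29 35 34
f 12 34 38
f 34 17 41
f 38 41 18
f 34 41 38
f 13 39 27
f 39 18 40
f 27 40 14
f 39 40 27
f 11 23 47
f 23 13 48
f 47 48 20
f 23 48 47
f 15 28 44
f 28 11 43
f 44 43 19
f 28 43 44
f 17 35 36
f 35 15 32
f 36 32 16
f 35 32 36
f 18 41 37
f 41 17 33
f 37 33 10
f 41 33 37
f 52 51 54
f 52 54 53
f 54 51 55
f 54 55 53
f 55 51 56
f 55 56 53
f 56 51 57
f 56 57 53
f 57 51 58
f 57 58 53
f 58 51 59
f 58 59 53
f 59 51 60
f 59 60 53
f 60 51 61
f 60 61 53
f 61 51 62
f 61 62 53
f 62 51 63
f 62 63 53
f 63 51 64
f 63 64 53
f 64 51 65
f 64 65 53
f 65 51 52
f 65 52 53
f 67 69 66
f 70 67 66
f 66 69 68
f 68 70 66
f 67 73 69
f 71 67 70
f 71 73 67
f 69 73 68
f 72 70 68
f 68 73 72
f 72 71 70
f 73 71 72



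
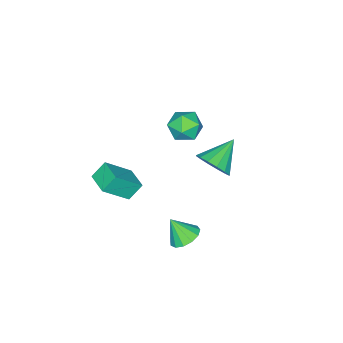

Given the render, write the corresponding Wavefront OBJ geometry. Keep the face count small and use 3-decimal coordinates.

v 2.742 -3.225 -0.431
v 3.887 -3.944 0.832
v 3.38 -2.105 -0.372
v 4.525 -2.824 0.891
v 3.395 -3.556 -1.211
v 4.54 -4.275 0.052
v 4.033 -2.436 -1.152
v 5.178 -3.155 0.111
v -1.439 -1.262 -2.477
v -0.979 -1.72 -1.652
v -3.021 -1.058 -1.483
v -0.875 -1.19 -1.595
v -0.921 -0.679 -1.774
v -1.107 -0.324 -2.141
v -1.381 -0.22 -2.599
v -1.671 -0.396 -3.024
v -1.899 -0.803 -3.303
v -2.003 -1.334 -3.36
v -1.956 -1.845 -3.181
v -1.771 -2.2 -2.814
v -1.497 -2.303 -2.356
v -1.207 -2.128 -1.931
v 2.91 0.069 -3.71
v 3.76 0.108 -3.832
v 3.11 -0.669 -2.55
v 3.643 0.495 -3.566
v 3.292 0.747 -3.345
v 2.821 0.784 -3.24
v 2.377 0.593 -3.285
v 2.103 0.237 -3.465
v 2.085 -0.173 -3.722
v 2.329 -0.506 -3.976
v 2.757 -0.657 -4.146
v 3.234 -0.577 -4.177
v 3.608 -0.291 -4.06
v -0.542 -1.752 2.485
v 0.135 -1.049 2.431
v 0.265 -2.611 1.429
v 0.942 -1.908 1.375
v 0.853 -2.439 2.191
v 0.354 -1.908 2.844
v 0.046 -1.752 1.016
v -0.453 -1.221 1.669
v 0.499 -1.049 1.523
v 0.997 -1.473 2.249
v -0.597 -2.187 1.611
v -0.099 -2.611 2.337
f 2 4 1
f 5 2 1
f 1 4 3
f 3 5 1
f 2 8 4
f 6 2 5
f 6 8 2
f 4 8 3
f 7 5 3
f 3 8 7
f 7 6 5
f 8 6 7
f 10 9 12
f 10 12 11
f 12 9 13
f 12 13 11
f 13 9 14
f 13 14 11
f 14 9 15
f 14 15 11
f 15 9 16
f 15 16 11
f 16 9 17
f 16 17 11
f 17 9 18
f 17 18 11
f 18 9 19
f 18 19 11
f 19 9 20
f 19 20 11
f 20 9 21
f 20 21 11
f 21 9 22
f 21 22 11
f 22 9 10
f 22 10 11
f 24 23 26
f 24 26 25
f 26 23 27
f 26 27 25
f 27 23 28
f 27 28 25
f 28 23 29
f 28 29 25
f 29 23 30
f 29 30 25
f 30 23 31
f 30 31 25
f 31 23 32
f 31 32 25
f 32 23 33
f 32 33 25
f 33 23 34
f 33 34 25
f 34 23 35
f 34 35 25
f 35 23 24
f 35 24 25
f 36 47 41
f 36 41 37
f 36 37 43
f 36 43 46
f 36 46 47
f 37 41 45
f 41 47 40
f 47 46 38
f 46 43 42
f 43 37 44
f 39 45 40
f 39 40 38
f 39 38 42
f 39 42 44
f 39 44 45
f 40 45 41
f 38 40 47
f 42 38 46
f 44 42 43
f 45 44 37



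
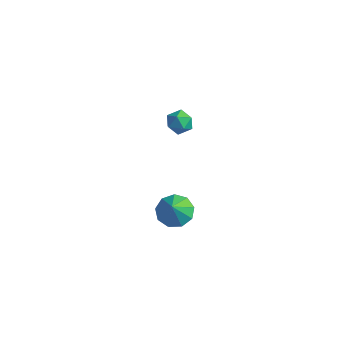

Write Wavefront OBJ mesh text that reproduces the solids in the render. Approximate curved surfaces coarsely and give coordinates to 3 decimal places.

v -1.986 0.379 -3.829
v -1.158 -0.045 -4.337
v -1.634 -0.299 -2.691
v -0.964 0.58 -4.025
v -1.248 1.111 -3.621
v -1.878 1.299 -3.315
v -2.558 1.057 -3.249
v -2.97 0.497 -3.454
v -2.922 -0.118 -3.835
v -2.436 -0.501 -4.213
v -1.739 -0.472 -4.411
v -2.141 1.096 4.245
v -1.783 1.429 3.6
v -2.017 -0.089 3.7
v -1.659 0.244 3.055
v -1.277 0.233 3.769
v -1.354 0.966 4.106
v -2.446 0.374 3.194
v -2.523 1.107 3.531
v -1.972 0.984 2.95
v -1.25 0.896 3.306
v -2.55 0.444 3.994
v -1.828 0.356 4.35
f 2 1 4
f 2 4 3
f 4 1 5
f 4 5 3
f 5 1 6
f 5 6 3
f 6 1 7
f 6 7 3
f 7 1 8
f 7 8 3
f 8 1 9
f 8 9 3
f 9 1 10
f 9 10 3
f 10 1 11
f 10 11 3
f 11 1 2
f 11 2 3
f 12 23 17
f 12 17 13
f 12 13 19
f 12 19 22
f 12 22 23
f 13 17 21
f 17 23 16
f 23 22 14
f 22 19 18
f 19 13 20
f 15 21 16
f 15 16 14
f 15 14 18
f 15 18 20
f 15 20 21
f 16 21 17
f 14 16 23
f 18 14 22
f 20 18 19
f 21 20 13



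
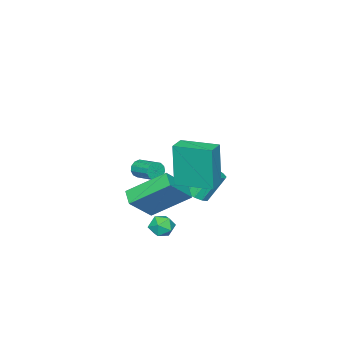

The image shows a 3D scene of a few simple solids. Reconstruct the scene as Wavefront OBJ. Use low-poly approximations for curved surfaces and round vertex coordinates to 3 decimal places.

v 2.648 0.902 -3.534
v 3.234 0.764 -3.312
v 2.226 0.436 -2.708
v 2.812 0.298 -2.486
v 2.608 0.906 -2.497
v 2.869 1.194 -3.007
v 2.591 0.006 -3.013
v 2.852 0.294 -3.523
v 3.199 0.21 -2.99
v 3.209 0.766 -2.671
v 2.251 0.434 -3.349
v 2.261 0.99 -3.03
v 2.744 1.673 0.283
v 2.626 1.5 2.443
v 2.374 3.37 0.4
v 2.256 3.196 2.559
v 3.544 1.844 0.341
v 3.426 1.67 2.5
v 3.174 3.54 0.457
v 3.056 3.367 2.617
v 2.451 -0.356 -2.07
v 1.573 1.121 -0.863
v 2.933 0.203 -2.404
v 2.055 1.68 -1.197
v 3.605 -0.64 -0.883
v 2.727 0.837 0.324
v 4.087 -0.081 -1.217
v 3.209 1.396 -0.01
v -1.113 -3.467 -2.612
v -0.856 -3.402 -3.048
v -0.59 -2.288 -2.724
v -0.847 -2.353 -2.288
v -1.127 -3.322 -3.101
v -0.861 -2.208 -2.777
v -1.393 -3.288 -2.998
v -1.127 -2.174 -2.675
v -1.571 -3.311 -2.774
v -1.305 -2.197 -2.45
v -1.603 -3.383 -2.497
v -1.337 -2.27 -2.174
v -1.479 -3.483 -2.258
v -1.214 -2.369 -1.934
v -1.24 -3.577 -2.13
v -0.974 -2.463 -1.806
v -0.96 -3.636 -2.156
v -0.694 -2.522 -1.832
v -0.728 -3.642 -2.326
v -0.463 -2.528 -2.002
v -0.619 -3.592 -2.587
v -0.353 -2.478 -2.264
v -0.667 -3.502 -2.856
v -0.401 -2.389 -2.532
v -1.166 -0.465 -3.233
v -0.666 -0.807 -2.843
v -1.334 -0.317 -1.557
v -1.834 0.025 -1.947
v -0.523 -0.434 -2.911
v -1.191 0.057 -1.625
v -0.583 -0.07 -3.081
v -1.251 0.42 -1.795
v -0.829 0.168 -3.299
v -1.497 0.658 -2.013
v -1.182 0.205 -3.497
v -1.85 0.695 -2.21
v -1.529 0.029 -3.61
v -2.197 0.519 -2.324
v -1.762 -0.303 -3.604
v -2.43 0.187 -2.318
v -1.805 -0.687 -3.48
v -2.473 -0.197 -2.194
v -1.645 -1.001 -3.278
v -2.313 -0.51 -1.992
v -1.334 -1.144 -3.061
v -2.001 -0.654 -1.775
v -0.969 -1.072 -2.899
v -1.637 -0.581 -1.613
f 1 12 6
f 1 6 2
f 1 2 8
f 1 8 11
f 1 11 12
f 2 6 10
f 6 12 5
f 12 11 3
f 11 8 7
f 8 2 9
f 4 10 5
f 4 5 3
f 4 3 7
f 4 7 9
f 4 9 10
f 5 10 6
f 3 5 12
f 7 3 11
f 9 7 8
f 10 9 2
f 14 16 13
f 17 14 13
f 13 16 15
f 15 17 13
f 14 20 16
f 18 14 17
f 18 20 14
f 16 20 15
f 19 17 15
f 15 20 19
f 19 18 17
f 20 18 19
f 22 24 21
f 25 22 21
f 21 24 23
f 23 25 21
f 22 28 24
f 26 22 25
f 26 28 22
f 24 28 23
f 27 25 23
f 23 28 27
f 27 26 25
f 28 26 27
f 30 29 33
f 30 33 31
f 31 33 34
f 31 34 32
f 33 29 35
f 33 35 34
f 34 35 36
f 34 36 32
f 35 29 37
f 35 37 36
f 36 37 38
f 36 38 32
f 37 29 39
f 37 39 38
f 38 39 40
f 38 40 32
f 39 29 41
f 39 41 40
f 40 41 42
f 40 42 32
f 41 29 43
f 41 43 42
f 42 43 44
f 42 44 32
f 43 29 45
f 43 45 44
f 44 45 46
f 44 46 32
f 45 29 47
f 45 47 46
f 46 47 48
f 46 48 32
f 47 29 49
f 47 49 48
f 48 49 50
f 48 50 32
f 49 29 51
f 49 51 50
f 50 51 52
f 50 52 32
f 51 29 30
f 51 30 52
f 52 30 31
f 52 31 32
f 54 53 57
f 54 57 55
f 55 57 58
f 55 58 56
f 57 53 59
f 57 59 58
f 58 59 60
f 58 60 56
f 59 53 61
f 59 61 60
f 60 61 62
f 60 62 56
f 61 53 63
f 61 63 62
f 62 63 64
f 62 64 56
f 63 53 65
f 63 65 64
f 64 65 66
f 64 66 56
f 65 53 67
f 65 67 66
f 66 67 68
f 66 68 56
f 67 53 69
f 67 69 68
f 68 69 70
f 68 70 56
f 69 53 71
f 69 71 70
f 70 71 72
f 70 72 56
f 71 53 73
f 71 73 72
f 72 73 74
f 72 74 56
f 73 53 75
f 73 75 74
f 74 75 76
f 74 76 56
f 75 53 54
f 75 54 76
f 76 54 55
f 76 55 56



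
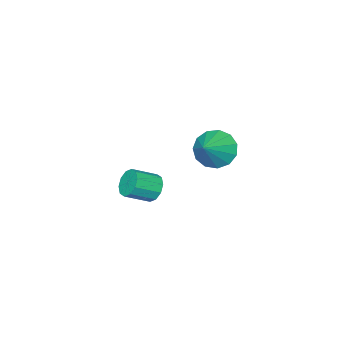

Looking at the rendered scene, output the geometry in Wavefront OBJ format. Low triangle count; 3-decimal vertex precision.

v -0.811 0.071 2.113
v -0.32 -0.4 1.62
v 0.191 0.389 2.807
v -0.326 0.033 1.429
v -0.486 0.478 1.455
v -0.749 0.794 1.69
v -1.032 0.879 2.06
v -1.245 0.709 2.446
v -1.32 0.335 2.727
v -1.234 -0.122 2.813
v -1.014 -0.519 2.677
v -0.729 -0.728 2.362
v -0.471 -0.683 1.968
v 3.244 0.965 2.562
v 3.584 1.123 2.133
v 4.376 0.713 2.609
v 4.036 0.555 3.038
v 3.578 1.384 2.368
v 4.369 0.975 2.844
v 3.444 1.486 2.678
v 4.235 1.077 3.154
v 3.234 1.388 2.943
v 4.025 0.979 3.419
v 3.028 1.129 3.063
v 3.819 0.719 3.539
v 2.904 0.807 2.991
v 3.696 0.397 3.467
v 2.911 0.545 2.756
v 3.702 0.136 3.232
v 3.045 0.443 2.446
v 3.836 0.034 2.922
v 3.255 0.541 2.181
v 4.046 0.132 2.657
v 3.461 0.801 2.061
v 4.252 0.391 2.537
f 2 1 4
f 2 4 3
f 4 1 5
f 4 5 3
f 5 1 6
f 5 6 3
f 6 1 7
f 6 7 3
f 7 1 8
f 7 8 3
f 8 1 9
f 8 9 3
f 9 1 10
f 9 10 3
f 10 1 11
f 10 11 3
f 11 1 12
f 11 12 3
f 12 1 13
f 12 13 3
f 13 1 2
f 13 2 3
f 15 14 18
f 15 18 16
f 16 18 19
f 16 19 17
f 18 14 20
f 18 20 19
f 19 20 21
f 19 21 17
f 20 14 22
f 20 22 21
f 21 22 23
f 21 23 17
f 22 14 24
f 22 24 23
f 23 24 25
f 23 25 17
f 24 14 26
f 24 26 25
f 25 26 27
f 25 27 17
f 26 14 28
f 26 28 27
f 27 28 29
f 27 29 17
f 28 14 30
f 28 30 29
f 29 30 31
f 29 31 17
f 30 14 32
f 30 32 31
f 31 32 33
f 31 33 17
f 32 14 34
f 32 34 33
f 33 34 35
f 33 35 17
f 34 14 15
f 34 15 35
f 35 15 16
f 35 16 17



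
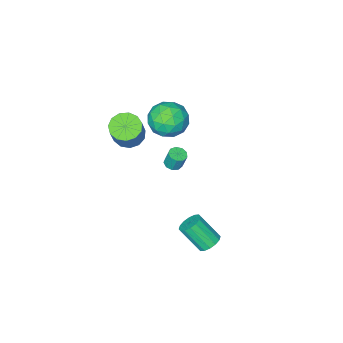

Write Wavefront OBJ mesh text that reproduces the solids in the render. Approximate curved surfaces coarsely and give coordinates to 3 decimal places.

v 2.535 -3.538 0.949
v 3.373 -3.743 0.66
v 4.223 -2.848 2.481
v 3.385 -2.642 2.771
v 3.268 -3.275 0.478
v 4.118 -2.38 2.3
v 2.931 -2.89 0.447
v 3.781 -1.995 2.268
v 2.468 -2.711 0.575
v 3.318 -1.816 2.396
v 2.026 -2.794 0.821
v 2.876 -1.899 2.643
v 1.746 -3.113 1.109
v 2.596 -2.218 2.93
v 1.717 -3.567 1.346
v 2.566 -2.672 3.167
v 1.947 -4.011 1.457
v 2.797 -3.116 3.278
v 2.364 -4.305 1.407
v 3.214 -3.41 3.228
v 2.835 -4.356 1.211
v 3.685 -3.461 3.033
v 3.211 -4.146 0.933
v 4.061 -3.251 2.754
v -0.362 -3.439 -3.329
v 0.096 -3.716 -3.202
v -0 -3.398 -2.164
v -0.458 -3.121 -2.291
v 0.182 -3.363 -3.302
v 0.086 -3.046 -2.264
v 0.014 -3.046 -3.414
v -0.082 -2.729 -2.376
v -0.33 -2.913 -3.487
v -0.426 -2.595 -2.449
v -0.689 -3.025 -3.486
v -0.785 -2.708 -2.447
v -0.895 -3.331 -3.411
v -0.991 -3.014 -2.373
v -0.851 -3.688 -3.298
v -0.947 -3.37 -2.26
v -0.579 -3.927 -3.2
v -0.675 -3.61 -2.161
v -0.205 -3.938 -3.162
v -0.301 -3.621 -2.124
v 1.822 2.675 -4.148
v 2.439 3.047 -4.138
v 3.014 2.057 -2.801
v 2.398 1.685 -2.812
v 2.212 3.229 -3.906
v 2.787 2.24 -2.569
v 1.881 3.263 -3.738
v 2.456 2.274 -2.401
v 1.534 3.14 -3.68
v 2.109 2.15 -2.343
v 1.265 2.891 -3.748
v 1.84 1.902 -2.411
v 1.144 2.585 -3.923
v 1.72 1.595 -2.586
v 1.206 2.303 -4.159
v 1.781 1.313 -2.822
v 1.433 2.12 -4.391
v 2.008 1.131 -3.054
v 1.764 2.086 -4.559
v 2.339 1.097 -3.222
v 2.111 2.21 -4.617
v 2.686 1.22 -3.28
v 2.38 2.458 -4.549
v 2.955 1.469 -3.212
v 2.5 2.765 -4.374
v 3.076 1.775 -3.037
v 0.602 -0.836 3.624
v 1.739 -0.462 3.561
v 1.101 -2.498 2.759
v 2.238 -2.124 2.696
v 1.753 -2.391 3.759
v 1.445 -1.363 4.294
v 1.395 -1.597 2.026
v 1.087 -0.569 2.561
v 2.229 -0.932 2.573
v 2.451 -1.423 3.644
v 0.389 -1.537 2.676
v 0.611 -2.028 3.747
v 1.127 -0.503 3.668
v 1.713 -2.457 2.652
v 1.428 -2.614 3.277
v 2.097 -2.394 3.239
v 0.954 -1.033 4.099
v 1.622 -0.813 4.062
v 1.631 -1.947 4.179
v 1.218 -2.147 2.258
v 1.886 -1.927 2.221
v 0.743 -0.566 3.081
v 1.412 -0.346 3.043
v 1.209 -1.013 2.141
v 2.083 -0.559 3.051
v 2.376 -1.536 2.542
v 1.881 -1.226 2.149
v 1.7 -0.622 2.463
v 2.213 -0.848 3.68
v 2.507 -1.825 3.172
v 2.222 -1.982 3.797
v 2.04 -1.378 4.111
v 2.501 -1.124 3.1
v 0.333 -1.135 3.148
v 0.627 -2.112 2.64
v 0.8 -1.582 2.209
v 0.618 -0.978 2.523
v 0.464 -1.424 3.778
v 0.757 -2.401 3.269
v 1.14 -2.338 3.857
v 0.959 -1.734 4.171
v 0.339 -1.836 3.22
f 2 1 5
f 2 5 3
f 3 5 6
f 3 6 4
f 5 1 7
f 5 7 6
f 6 7 8
f 6 8 4
f 7 1 9
f 7 9 8
f 8 9 10
f 8 10 4
f 9 1 11
f 9 11 10
f 10 11 12
f 10 12 4
f 11 1 13
f 11 13 12
f 12 13 14
f 12 14 4
f 13 1 15
f 13 15 14
f 14 15 16
f 14 16 4
f 15 1 17
f 15 17 16
f 16 17 18
f 16 18 4
f 17 1 19
f 17 19 18
f 18 19 20
f 18 20 4
f 19 1 21
f 19 21 20
f 20 21 22
f 20 22 4
f 21 1 23
f 21 23 22
f 22 23 24
f 22 24 4
f 23 1 2
f 23 2 24
f 24 2 3
f 24 3 4
f 26 25 29
f 26 29 27
f 27 29 30
f 27 30 28
f 29 25 31
f 29 31 30
f 30 31 32
f 30 32 28
f 31 25 33
f 31 33 32
f 32 33 34
f 32 34 28
f 33 25 35
f 33 35 34
f 34 35 36
f 34 36 28
f 35 25 37
f 35 37 36
f 36 37 38
f 36 38 28
f 37 25 39
f 37 39 38
f 38 39 40
f 38 40 28
f 39 25 41
f 39 41 40
f 40 41 42
f 40 42 28
f 41 25 43
f 41 43 42
f 42 43 44
f 42 44 28
f 43 25 26
f 43 26 44
f 44 26 27
f 44 27 28
f 46 45 49
f 46 49 47
f 47 49 50
f 47 50 48
f 49 45 51
f 49 51 50
f 50 51 52
f 50 52 48
f 51 45 53
f 51 53 52
f 52 53 54
f 52 54 48
f 53 45 55
f 53 55 54
f 54 55 56
f 54 56 48
f 55 45 57
f 55 57 56
f 56 57 58
f 56 58 48
f 57 45 59
f 57 59 58
f 58 59 60
f 58 60 48
f 59 45 61
f 59 61 60
f 60 61 62
f 60 62 48
f 61 45 63
f 61 63 62
f 62 63 64
f 62 64 48
f 63 45 65
f 63 65 64
f 64 65 66
f 64 66 48
f 65 45 67
f 65 67 66
f 66 67 68
f 66 68 48
f 67 45 69
f 67 69 68
f 68 69 70
f 68 70 48
f 69 45 46
f 69 46 70
f 70 46 47
f 70 47 48
f 71 108 87
f 108 82 111
f 87 111 76
f 108 111 87
f 71 87 83
f 87 76 88
f 83 88 72
f 87 88 83
f 71 83 92
f 83 72 93
f 92 93 78
f 83 93 92
f 71 92 104
f 92 78 107
f 104 107 81
f 92 107 104
f 71 104 108
f 104 81 112
f 108 112 82
f 104 112 108
f 72 88 99
f 88 76 102
f 99 102 80
f 88 102 99
f 76 111 89
f 111 82 110
f 89 110 75
f 111 110 89
f 82 112 109
f 112 81 105
f 109 105 73
f 112 105 109
f 81 107 106
f 107 78 94
f 106 94 77
f 107 94 106
f 78 93 98
f 93 72 95
f 98 95 79
f 93 95 98
f 74 100 86
f 100 80 101
f 86 101 75
f 100 101 86
f 74 86 84
f 86 75 85
f 84 85 73
f 86 85 84
f 74 84 91
f 84 73 90
f 91 90 77
f 84 90 91
f 74 91 96
f 91 77 97
f 96 97 79
f 91 97 96
f 74 96 100
f 96 79 103
f 100 103 80
f 96 103 100
f 75 101 89
f 101 80 102
f 89 102 76
f 101 102 89
f 73 85 109
f 85 75 110
f 109 110 82
f 85 110 109
f 77 90 106
f 90 73 105
f 106 105 81
f 90 105 106
f 79 97 98
f 97 77 94
f 98 94 78
f 97 94 98
f 80 103 99
f 103 79 95
f 99 95 72
f 103 95 99

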